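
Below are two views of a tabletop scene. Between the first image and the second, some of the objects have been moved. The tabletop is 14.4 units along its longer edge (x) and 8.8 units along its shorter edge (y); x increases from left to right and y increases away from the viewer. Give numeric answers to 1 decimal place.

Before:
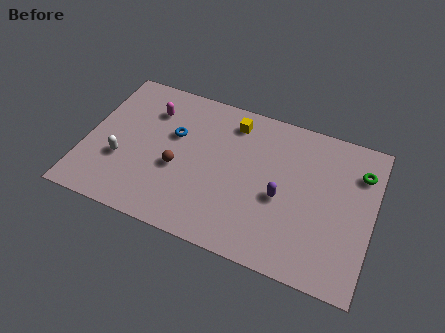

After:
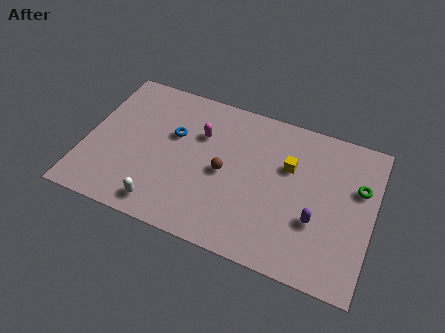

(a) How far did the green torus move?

0.9

The green torus was near (13.6, 6.6) before and (13.6, 5.7) after, so it travelled √(0.0² + 0.9²) ≈ 0.9 units.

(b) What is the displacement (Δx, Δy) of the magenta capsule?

(2.6, -0.6)

The magenta capsule was at about (3.0, 6.6) and moved to about (5.6, 6.0).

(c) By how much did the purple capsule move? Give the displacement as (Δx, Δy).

(1.8, -0.7)

The purple capsule was at about (9.9, 3.8) and moved to about (11.7, 3.1).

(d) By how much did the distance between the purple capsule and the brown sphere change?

-0.4

Before: roughly 5.2 units apart; after: 4.8. That's 0.4 units closer together.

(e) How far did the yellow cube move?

3.4

The yellow cube moved from about (7.1, 7.3) to (10.1, 5.7), a distance of √(3.0² + 1.6²) ≈ 3.4.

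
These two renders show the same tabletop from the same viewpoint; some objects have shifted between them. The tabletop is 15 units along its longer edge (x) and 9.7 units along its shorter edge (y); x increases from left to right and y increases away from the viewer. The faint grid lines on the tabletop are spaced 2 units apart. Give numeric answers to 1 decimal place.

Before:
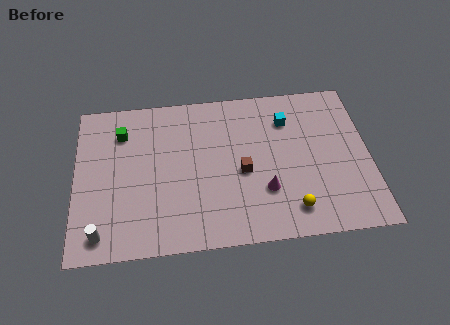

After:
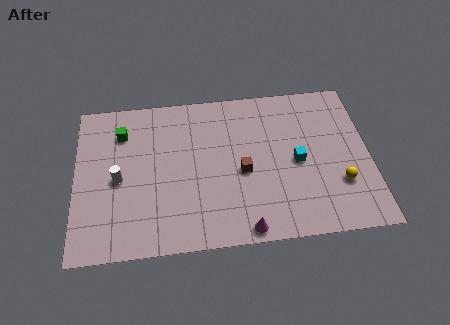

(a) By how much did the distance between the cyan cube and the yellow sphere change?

-3.0

They were about 5.6 units apart before and 2.6 after — 3.0 units closer together.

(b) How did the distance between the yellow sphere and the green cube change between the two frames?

+1.6

They were about 10.2 units apart before and 11.8 after — 1.6 units further apart.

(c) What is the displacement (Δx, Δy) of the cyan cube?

(0.4, -2.7)

From the two frames, the cyan cube sits at roughly (10.9, 7.3) before and (11.3, 4.6) after.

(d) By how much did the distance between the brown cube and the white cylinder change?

-1.5

They were about 7.8 units apart before and 6.3 after — 1.5 units closer together.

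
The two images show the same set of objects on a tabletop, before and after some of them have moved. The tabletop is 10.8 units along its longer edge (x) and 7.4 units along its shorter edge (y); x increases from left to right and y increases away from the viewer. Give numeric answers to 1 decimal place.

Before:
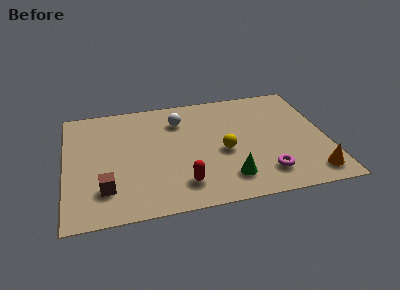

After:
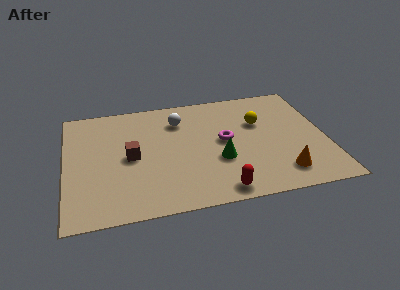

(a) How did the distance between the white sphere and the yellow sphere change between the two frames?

+0.5

The distance was about 2.9 in the first image and 3.4 in the second, so they moved 0.5 units further apart.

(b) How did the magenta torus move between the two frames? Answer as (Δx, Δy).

(-1.5, 2.4)

The magenta torus was at about (8.1, 1.5) and moved to about (6.6, 3.9).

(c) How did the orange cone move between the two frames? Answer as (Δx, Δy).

(-1.2, 0.3)

The orange cone started near (10.0, 1.1) and ended near (8.8, 1.4).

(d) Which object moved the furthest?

the magenta torus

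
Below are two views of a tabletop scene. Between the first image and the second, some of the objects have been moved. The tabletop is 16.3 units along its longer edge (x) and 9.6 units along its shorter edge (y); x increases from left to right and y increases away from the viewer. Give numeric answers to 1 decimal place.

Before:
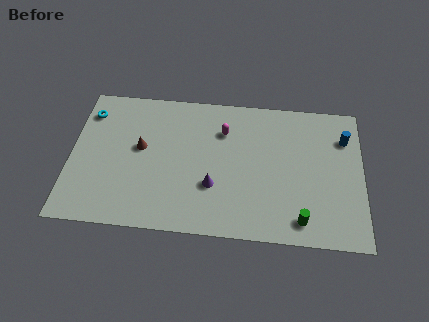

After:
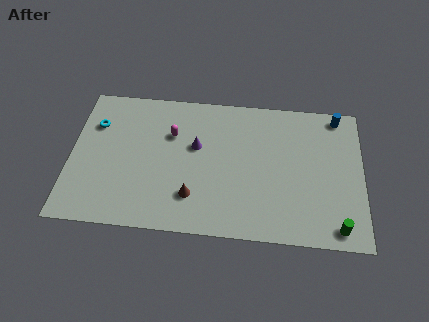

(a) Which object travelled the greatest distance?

the brown cone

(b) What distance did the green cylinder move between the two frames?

2.0

The green cylinder moved from about (12.9, 1.4) to (14.9, 1.1), a distance of √(2.0² + 0.3²) ≈ 2.0.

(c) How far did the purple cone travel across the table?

2.8

The purple cone moved from about (8.0, 3.2) to (7.0, 5.8), a distance of √(1.0² + 2.6²) ≈ 2.8.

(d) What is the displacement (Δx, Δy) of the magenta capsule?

(-2.9, -0.5)

From the two frames, the magenta capsule sits at roughly (8.5, 7.0) before and (5.6, 6.5) after.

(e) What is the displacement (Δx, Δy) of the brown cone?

(3.0, -3.0)

The brown cone was at about (3.9, 5.4) and moved to about (6.9, 2.4).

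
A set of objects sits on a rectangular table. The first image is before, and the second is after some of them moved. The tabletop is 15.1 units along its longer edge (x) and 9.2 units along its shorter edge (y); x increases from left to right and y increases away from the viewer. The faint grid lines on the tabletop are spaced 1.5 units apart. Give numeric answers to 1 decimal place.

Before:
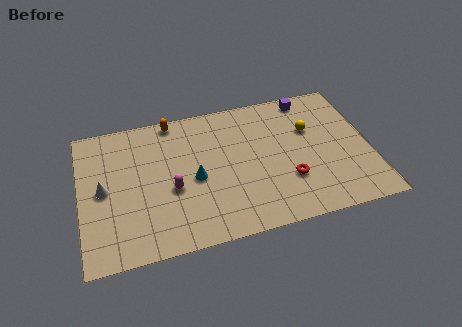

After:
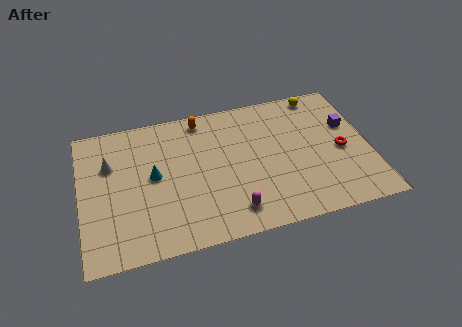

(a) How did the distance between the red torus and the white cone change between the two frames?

+2.5

The distance was about 9.7 in the first image and 12.2 in the second, so they moved 2.5 units further apart.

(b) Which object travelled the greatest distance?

the magenta capsule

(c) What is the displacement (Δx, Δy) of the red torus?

(2.9, 1.3)

From the two frames, the red torus sits at roughly (10.7, 2.9) before and (13.6, 4.2) after.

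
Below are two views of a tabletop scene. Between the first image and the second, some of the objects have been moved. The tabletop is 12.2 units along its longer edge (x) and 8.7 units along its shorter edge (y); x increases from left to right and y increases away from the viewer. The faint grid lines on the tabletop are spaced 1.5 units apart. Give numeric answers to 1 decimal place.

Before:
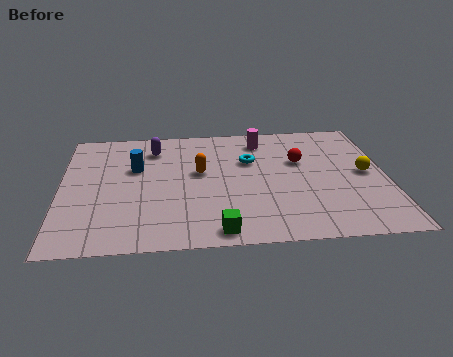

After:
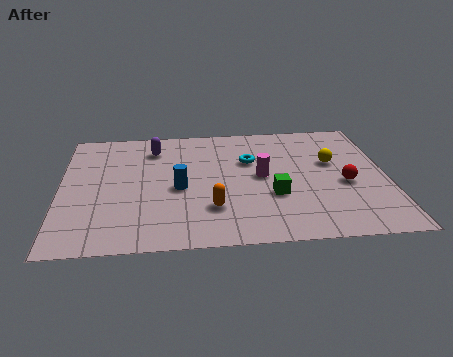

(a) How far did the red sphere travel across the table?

2.4

From (9.0, 5.5) to (10.6, 3.7), the red sphere covered √(1.6² + 1.8²) ≈ 2.4 units.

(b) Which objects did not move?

the purple capsule and the cyan torus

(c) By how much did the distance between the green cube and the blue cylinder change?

-1.9

The distance was about 5.5 in the first image and 3.6 in the second, so they moved 1.9 units closer together.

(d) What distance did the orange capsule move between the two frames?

2.6

From (5.2, 5.0) to (5.6, 2.4), the orange capsule covered √(0.4² + 2.6²) ≈ 2.6 units.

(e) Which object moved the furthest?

the green cube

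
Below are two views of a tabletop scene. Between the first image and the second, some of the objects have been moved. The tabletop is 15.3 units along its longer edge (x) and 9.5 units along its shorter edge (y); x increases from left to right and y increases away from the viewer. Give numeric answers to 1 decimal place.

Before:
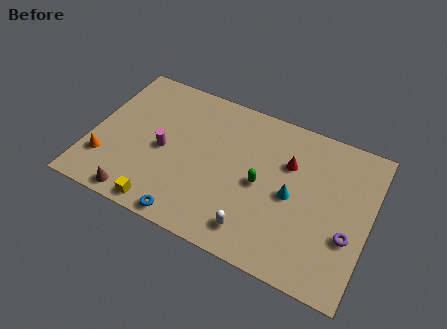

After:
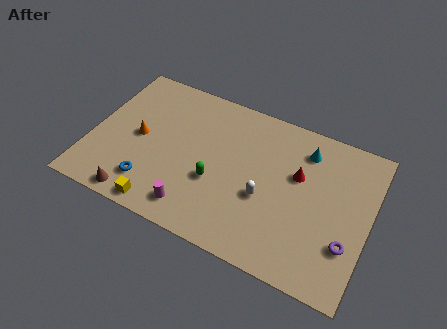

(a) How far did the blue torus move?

2.6

The blue torus was near (5.9, 0.8) before and (3.6, 2.0) after, so it travelled √(2.3² + 1.2²) ≈ 2.6 units.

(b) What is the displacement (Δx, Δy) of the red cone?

(0.6, -0.5)

The red cone was at about (10.7, 6.4) and moved to about (11.3, 5.9).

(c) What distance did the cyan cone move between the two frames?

3.1

The cyan cone was near (11.1, 4.5) before and (11.5, 7.6) after, so it travelled √(0.4² + 3.1²) ≈ 3.1 units.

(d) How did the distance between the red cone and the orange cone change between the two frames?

-1.7

Before: roughly 10.5 units apart; after: 8.8. That's 1.7 units closer together.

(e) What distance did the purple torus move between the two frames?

0.5

From (14.3, 3.4) to (14.3, 2.9), the purple torus covered √(0.0² + 0.5²) ≈ 0.5 units.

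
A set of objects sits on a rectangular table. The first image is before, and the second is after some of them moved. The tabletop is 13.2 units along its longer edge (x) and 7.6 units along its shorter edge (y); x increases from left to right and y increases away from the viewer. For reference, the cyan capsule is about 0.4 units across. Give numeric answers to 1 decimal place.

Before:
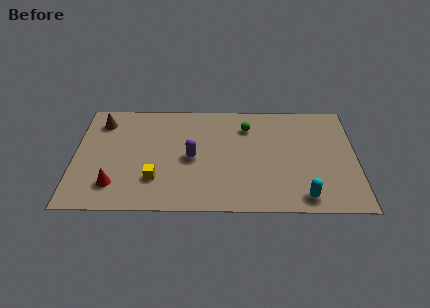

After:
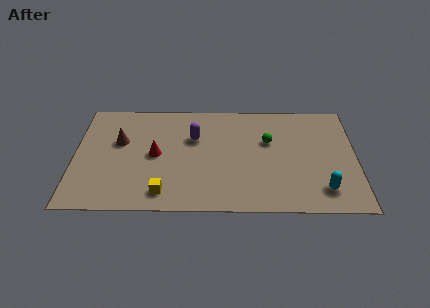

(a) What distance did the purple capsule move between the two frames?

1.4

The purple capsule moved from about (5.5, 3.6) to (5.6, 5.0), a distance of √(0.1² + 1.4²) ≈ 1.4.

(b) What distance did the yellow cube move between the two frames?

1.0

The yellow cube was near (3.8, 2.1) before and (4.2, 1.2) after, so it travelled √(0.4² + 0.9²) ≈ 1.0 units.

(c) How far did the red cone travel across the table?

2.8

The red cone was near (1.9, 1.7) before and (3.8, 3.8) after, so it travelled √(1.9² + 2.1²) ≈ 2.8 units.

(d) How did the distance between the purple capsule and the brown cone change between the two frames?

-1.5

They were about 5.0 units apart before and 3.5 after — 1.5 units closer together.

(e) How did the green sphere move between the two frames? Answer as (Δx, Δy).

(1.0, -1.0)

From the two frames, the green sphere sits at roughly (8.1, 5.8) before and (9.1, 4.8) after.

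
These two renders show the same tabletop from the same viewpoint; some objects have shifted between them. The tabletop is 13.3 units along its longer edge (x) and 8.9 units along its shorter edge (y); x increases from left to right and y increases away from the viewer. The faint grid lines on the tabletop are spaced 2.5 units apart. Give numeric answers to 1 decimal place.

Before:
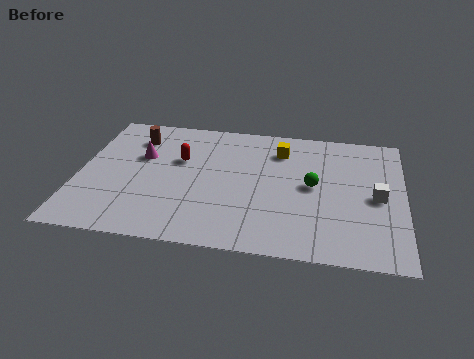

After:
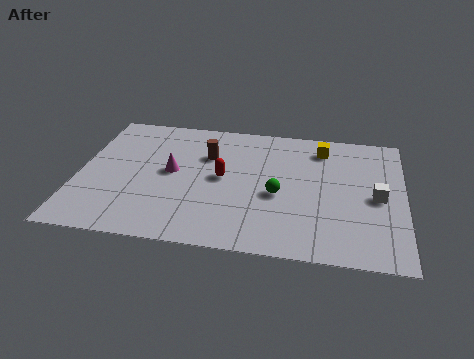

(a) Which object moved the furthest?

the brown cylinder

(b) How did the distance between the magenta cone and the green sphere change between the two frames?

-2.7

They were about 7.2 units apart before and 4.5 after — 2.7 units closer together.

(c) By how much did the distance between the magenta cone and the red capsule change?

+0.5

They were about 1.6 units apart before and 2.1 after — 0.5 units further apart.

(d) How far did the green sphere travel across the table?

1.6

From (9.6, 4.6) to (8.2, 3.8), the green sphere covered √(1.4² + 0.8²) ≈ 1.6 units.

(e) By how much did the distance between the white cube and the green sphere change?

+1.4

The distance was about 2.6 in the first image and 4.0 in the second, so they moved 1.4 units further apart.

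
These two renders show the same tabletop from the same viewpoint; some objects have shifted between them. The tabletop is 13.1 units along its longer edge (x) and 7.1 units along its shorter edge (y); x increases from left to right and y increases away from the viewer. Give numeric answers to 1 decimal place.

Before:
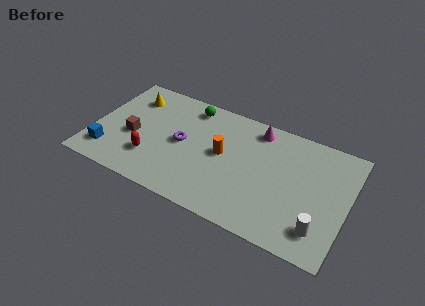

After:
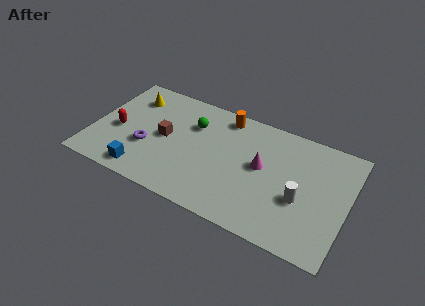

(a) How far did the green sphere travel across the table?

1.1

The green sphere moved from about (4.7, 6.1) to (5.0, 5.0), a distance of √(0.3² + 1.1²) ≈ 1.1.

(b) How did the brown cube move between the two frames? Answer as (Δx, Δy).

(1.6, 0.6)

The brown cube was at about (2.1, 3.0) and moved to about (3.7, 3.6).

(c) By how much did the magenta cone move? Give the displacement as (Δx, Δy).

(0.5, -2.2)

The magenta cone started near (8.2, 6.1) and ended near (8.7, 3.9).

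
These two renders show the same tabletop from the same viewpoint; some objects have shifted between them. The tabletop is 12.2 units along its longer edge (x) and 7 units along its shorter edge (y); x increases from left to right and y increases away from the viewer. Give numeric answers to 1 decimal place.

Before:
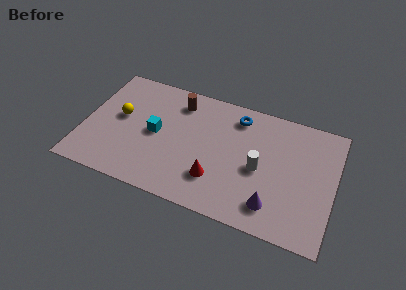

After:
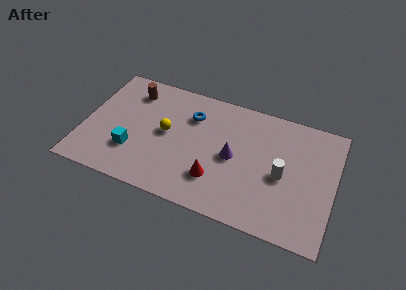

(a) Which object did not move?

the red cone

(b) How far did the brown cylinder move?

2.3

From (4.4, 5.7) to (2.1, 5.6), the brown cylinder covered √(2.3² + 0.1²) ≈ 2.3 units.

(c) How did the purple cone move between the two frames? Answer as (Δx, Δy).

(-2.1, 2.0)

The purple cone started near (9.4, 1.4) and ended near (7.3, 3.4).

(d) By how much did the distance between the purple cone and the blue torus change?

-2.1

The distance was about 4.9 in the first image and 2.8 in the second, so they moved 2.1 units closer together.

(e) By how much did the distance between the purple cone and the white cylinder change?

+0.4

The distance was about 2.0 in the first image and 2.4 in the second, so they moved 0.4 units further apart.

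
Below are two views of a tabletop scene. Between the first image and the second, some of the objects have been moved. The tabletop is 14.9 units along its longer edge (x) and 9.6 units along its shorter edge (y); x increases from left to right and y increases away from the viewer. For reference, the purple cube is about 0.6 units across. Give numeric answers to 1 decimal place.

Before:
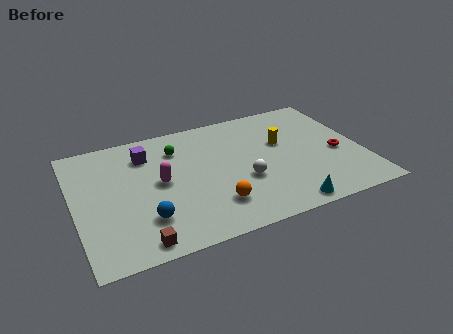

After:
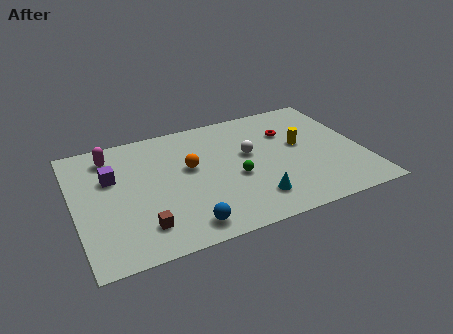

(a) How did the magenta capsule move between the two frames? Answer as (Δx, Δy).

(-2.3, 2.9)

The magenta capsule started near (4.4, 5.0) and ended near (2.1, 7.9).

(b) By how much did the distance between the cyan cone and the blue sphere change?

-3.5

They were about 7.2 units apart before and 3.7 after — 3.5 units closer together.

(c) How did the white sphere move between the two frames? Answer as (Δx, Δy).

(0.5, 2.0)

The white sphere was at about (8.6, 3.6) and moved to about (9.1, 5.6).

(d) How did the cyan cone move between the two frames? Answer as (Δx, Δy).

(-1.5, 1.1)

The cyan cone started near (10.4, 0.9) and ended near (8.9, 2.0).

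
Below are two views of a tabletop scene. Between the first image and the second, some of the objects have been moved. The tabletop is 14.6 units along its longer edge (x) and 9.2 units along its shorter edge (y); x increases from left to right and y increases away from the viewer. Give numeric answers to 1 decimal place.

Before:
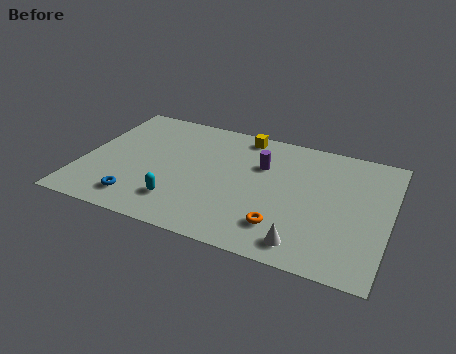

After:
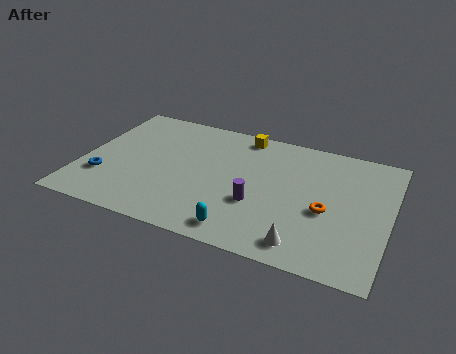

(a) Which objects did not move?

the yellow cube and the white cone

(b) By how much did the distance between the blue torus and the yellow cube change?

+0.3

They were about 7.9 units apart before and 8.2 after — 0.3 units further apart.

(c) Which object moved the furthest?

the cyan capsule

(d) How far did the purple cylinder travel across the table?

2.9

The purple cylinder was near (8.4, 6.2) before and (8.5, 3.3) after, so it travelled √(0.1² + 2.9²) ≈ 2.9 units.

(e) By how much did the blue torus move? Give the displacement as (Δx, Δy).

(-1.8, 1.1)

The blue torus started near (3.0, 1.6) and ended near (1.2, 2.7).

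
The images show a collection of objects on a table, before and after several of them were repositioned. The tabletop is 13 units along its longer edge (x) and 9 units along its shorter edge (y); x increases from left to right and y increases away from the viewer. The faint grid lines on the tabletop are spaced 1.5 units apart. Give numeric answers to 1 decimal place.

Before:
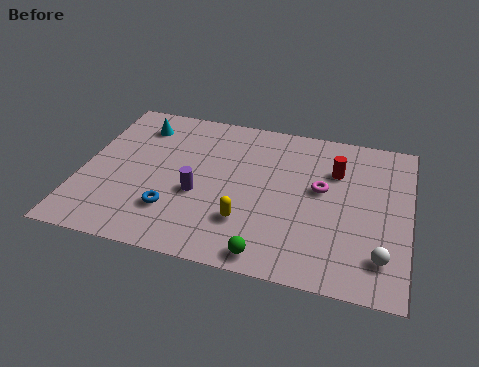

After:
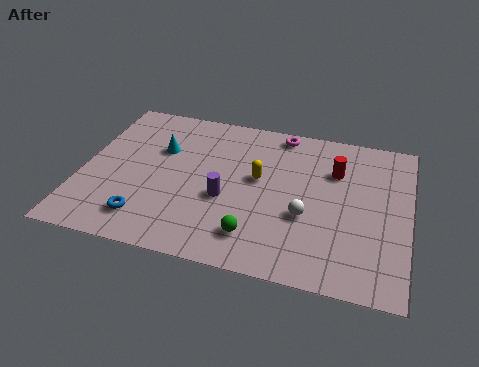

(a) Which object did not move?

the red cylinder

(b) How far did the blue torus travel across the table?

1.2

The blue torus was near (3.8, 2.4) before and (2.8, 1.7) after, so it travelled √(1.0² + 0.7²) ≈ 1.2 units.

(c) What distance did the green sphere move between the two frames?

1.1

From (7.7, 0.9) to (7.1, 1.8), the green sphere covered √(0.6² + 0.9²) ≈ 1.1 units.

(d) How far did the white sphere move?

3.4

The white sphere moved from about (12.0, 1.9) to (9.0, 3.4), a distance of √(3.0² + 1.5²) ≈ 3.4.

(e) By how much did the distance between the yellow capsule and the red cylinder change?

-1.8

Before: roughly 5.0 units apart; after: 3.2. That's 1.8 units closer together.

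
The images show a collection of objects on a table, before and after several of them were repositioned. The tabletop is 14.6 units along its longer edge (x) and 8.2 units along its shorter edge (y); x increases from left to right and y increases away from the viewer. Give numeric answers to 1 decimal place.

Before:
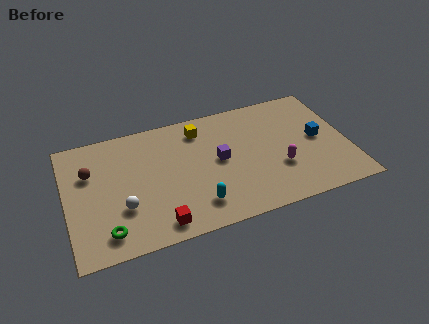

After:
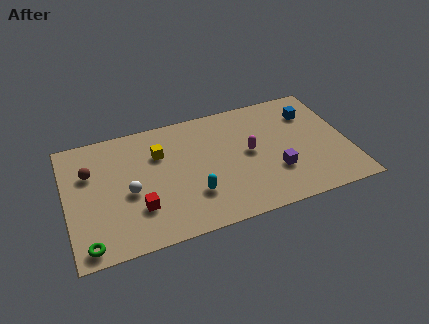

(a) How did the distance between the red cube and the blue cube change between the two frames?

+0.9

They were about 9.1 units apart before and 10.0 after — 0.9 units further apart.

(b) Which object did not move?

the brown sphere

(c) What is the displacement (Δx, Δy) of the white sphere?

(0.4, 0.9)

The white sphere was at about (2.8, 2.7) and moved to about (3.2, 3.6).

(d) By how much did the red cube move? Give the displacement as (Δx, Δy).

(-0.9, 1.3)

From the two frames, the red cube sits at roughly (4.5, 1.1) before and (3.6, 2.4) after.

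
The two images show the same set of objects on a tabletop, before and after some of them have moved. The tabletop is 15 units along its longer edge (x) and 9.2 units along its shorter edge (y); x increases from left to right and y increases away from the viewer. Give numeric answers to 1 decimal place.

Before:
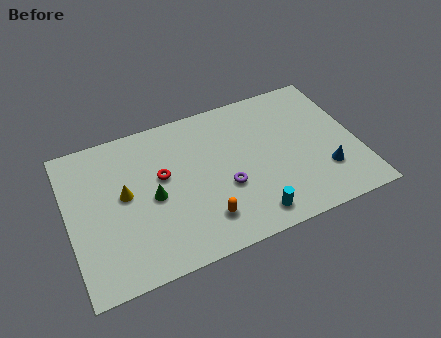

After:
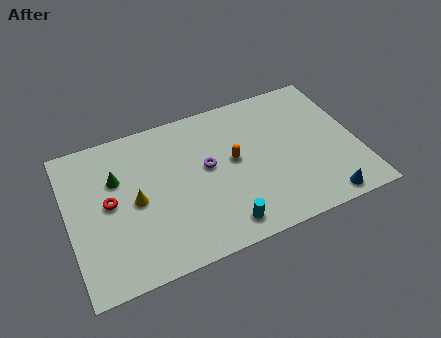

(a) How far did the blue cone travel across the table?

1.7

The blue cone moved from about (13.1, 2.6) to (12.8, 0.9), a distance of √(0.3² + 1.7²) ≈ 1.7.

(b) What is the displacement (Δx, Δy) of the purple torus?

(-0.8, 1.6)

The purple torus was at about (8.0, 3.5) and moved to about (7.2, 5.1).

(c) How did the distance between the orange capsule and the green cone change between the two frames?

+2.8

The distance was about 3.3 in the first image and 6.1 in the second, so they moved 2.8 units further apart.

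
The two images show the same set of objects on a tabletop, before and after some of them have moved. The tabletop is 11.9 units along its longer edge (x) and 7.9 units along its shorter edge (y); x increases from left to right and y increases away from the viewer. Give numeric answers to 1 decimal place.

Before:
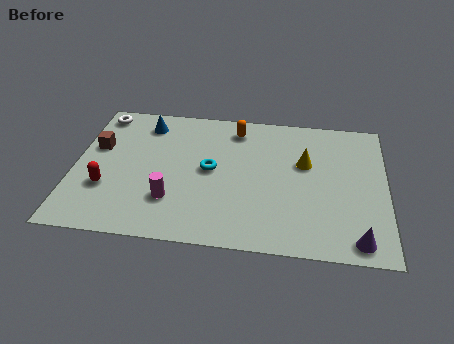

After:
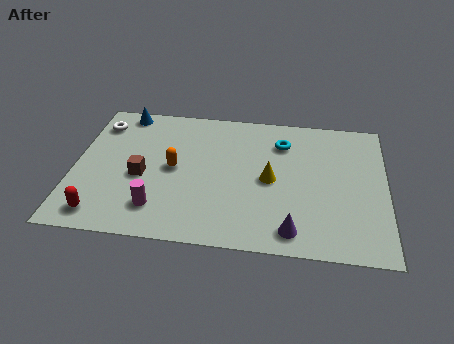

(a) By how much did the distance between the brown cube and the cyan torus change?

+1.4

Before: roughly 4.5 units apart; after: 5.9. That's 1.4 units further apart.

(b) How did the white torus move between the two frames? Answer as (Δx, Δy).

(0.0, -0.6)

The white torus started near (0.8, 6.9) and ended near (0.8, 6.3).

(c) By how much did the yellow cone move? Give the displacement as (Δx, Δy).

(-1.3, -1.1)

From the two frames, the yellow cone sits at roughly (8.8, 4.9) before and (7.5, 3.8) after.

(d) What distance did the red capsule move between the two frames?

1.5

From (1.3, 2.6) to (1.2, 1.1), the red capsule covered √(0.1² + 1.5²) ≈ 1.5 units.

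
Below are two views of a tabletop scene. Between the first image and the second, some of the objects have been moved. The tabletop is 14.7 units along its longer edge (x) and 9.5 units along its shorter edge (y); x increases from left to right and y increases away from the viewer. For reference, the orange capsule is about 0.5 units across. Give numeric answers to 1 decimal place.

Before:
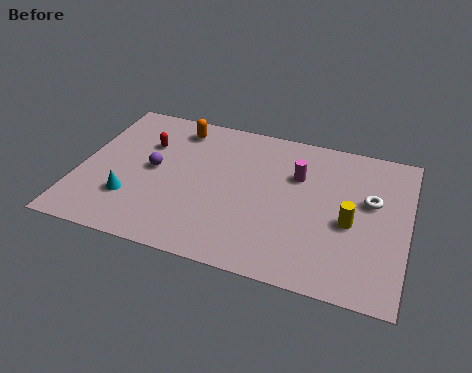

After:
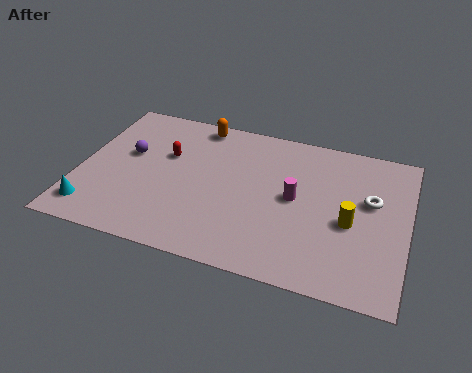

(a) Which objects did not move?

the yellow cylinder and the white torus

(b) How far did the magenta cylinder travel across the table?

1.5

The magenta cylinder moved from about (9.7, 6.4) to (9.7, 4.9), a distance of √(0.0² + 1.5²) ≈ 1.5.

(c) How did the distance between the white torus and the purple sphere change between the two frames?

+1.2

They were about 9.7 units apart before and 10.9 after — 1.2 units further apart.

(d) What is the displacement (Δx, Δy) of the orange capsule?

(0.9, 0.5)

From the two frames, the orange capsule sits at roughly (4.1, 8.0) before and (5.0, 8.5) after.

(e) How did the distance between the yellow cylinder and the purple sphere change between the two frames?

+1.3

The distance was about 8.9 in the first image and 10.2 in the second, so they moved 1.3 units further apart.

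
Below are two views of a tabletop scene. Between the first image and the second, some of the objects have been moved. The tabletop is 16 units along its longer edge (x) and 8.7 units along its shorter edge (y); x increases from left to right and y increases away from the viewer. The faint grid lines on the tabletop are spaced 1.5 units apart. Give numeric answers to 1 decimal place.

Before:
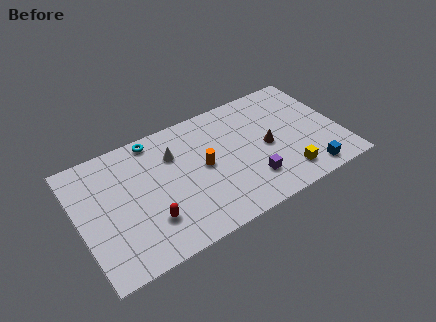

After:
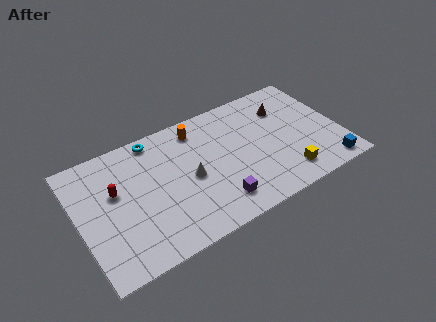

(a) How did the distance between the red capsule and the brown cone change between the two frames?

+3.1

They were about 7.7 units apart before and 10.8 after — 3.1 units further apart.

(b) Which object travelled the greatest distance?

the red capsule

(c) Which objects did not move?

the yellow cube and the cyan torus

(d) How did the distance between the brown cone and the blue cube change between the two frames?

+2.0

They were about 3.7 units apart before and 5.7 after — 2.0 units further apart.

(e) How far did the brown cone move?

2.7

From (11.5, 4.1) to (13.0, 6.4), the brown cone covered √(1.5² + 2.3²) ≈ 2.7 units.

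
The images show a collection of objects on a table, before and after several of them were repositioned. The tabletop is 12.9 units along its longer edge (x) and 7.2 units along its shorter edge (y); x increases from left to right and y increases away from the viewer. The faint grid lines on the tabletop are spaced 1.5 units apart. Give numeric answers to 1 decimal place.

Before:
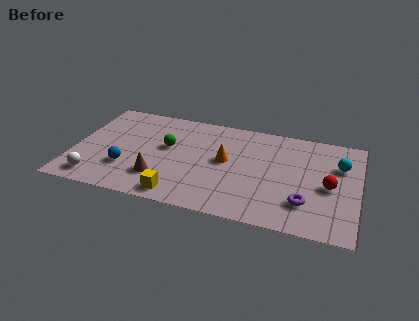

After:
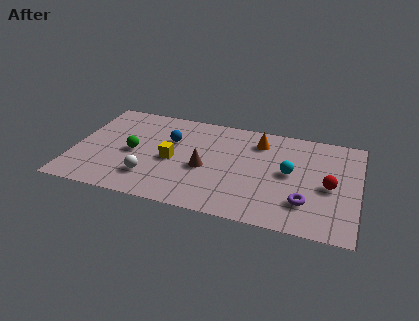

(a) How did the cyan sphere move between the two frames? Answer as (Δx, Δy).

(-2.2, -1.1)

The cyan sphere was at about (12.0, 4.9) and moved to about (9.8, 3.8).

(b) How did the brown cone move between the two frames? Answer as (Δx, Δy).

(2.0, 1.2)

The brown cone was at about (4.0, 1.9) and moved to about (6.0, 3.1).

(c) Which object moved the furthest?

the blue sphere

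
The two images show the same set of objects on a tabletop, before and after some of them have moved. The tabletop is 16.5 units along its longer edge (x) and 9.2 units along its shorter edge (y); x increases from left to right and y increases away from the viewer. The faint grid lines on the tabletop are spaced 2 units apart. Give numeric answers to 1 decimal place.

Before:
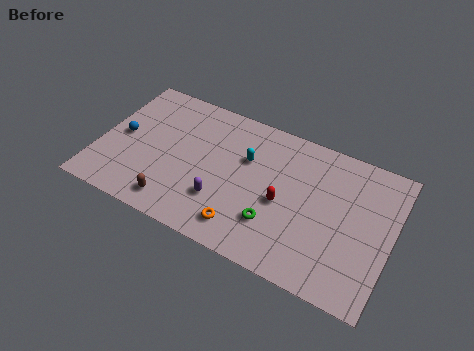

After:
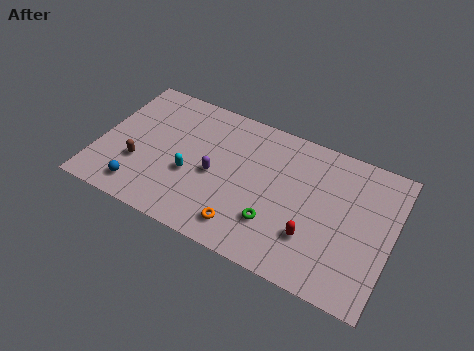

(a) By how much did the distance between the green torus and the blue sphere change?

-1.6

Before: roughly 9.2 units apart; after: 7.6. That's 1.6 units closer together.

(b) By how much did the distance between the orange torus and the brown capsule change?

+2.5

They were about 3.9 units apart before and 6.4 after — 2.5 units further apart.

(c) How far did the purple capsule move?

1.6

The purple capsule was near (7.2, 2.7) before and (6.6, 4.2) after, so it travelled √(0.6² + 1.5²) ≈ 1.6 units.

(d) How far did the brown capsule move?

2.9

The brown capsule moved from about (4.7, 1.4) to (2.4, 3.1), a distance of √(2.3² + 1.7²) ≈ 2.9.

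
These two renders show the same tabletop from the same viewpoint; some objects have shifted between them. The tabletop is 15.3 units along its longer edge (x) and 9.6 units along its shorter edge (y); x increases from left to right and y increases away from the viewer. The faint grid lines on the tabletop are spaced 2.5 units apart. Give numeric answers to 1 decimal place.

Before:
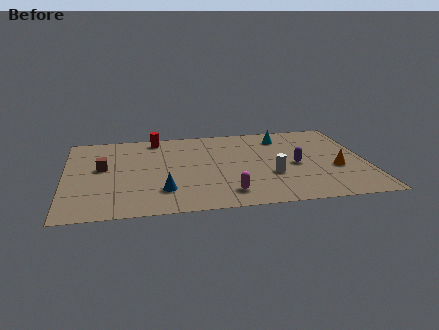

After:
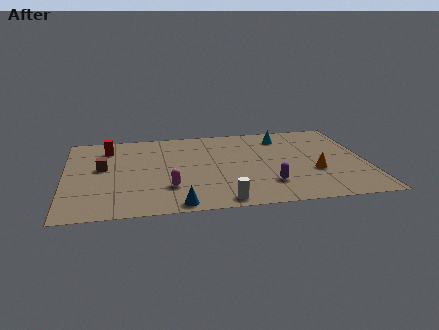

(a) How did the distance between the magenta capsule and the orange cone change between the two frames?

+1.5

Before: roughly 5.9 units apart; after: 7.4. That's 1.5 units further apart.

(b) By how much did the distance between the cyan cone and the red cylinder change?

+2.5

They were about 6.5 units apart before and 9.0 after — 2.5 units further apart.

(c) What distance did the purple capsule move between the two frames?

2.5

The purple capsule was near (11.7, 4.4) before and (10.2, 2.4) after, so it travelled √(1.5² + 2.0²) ≈ 2.5 units.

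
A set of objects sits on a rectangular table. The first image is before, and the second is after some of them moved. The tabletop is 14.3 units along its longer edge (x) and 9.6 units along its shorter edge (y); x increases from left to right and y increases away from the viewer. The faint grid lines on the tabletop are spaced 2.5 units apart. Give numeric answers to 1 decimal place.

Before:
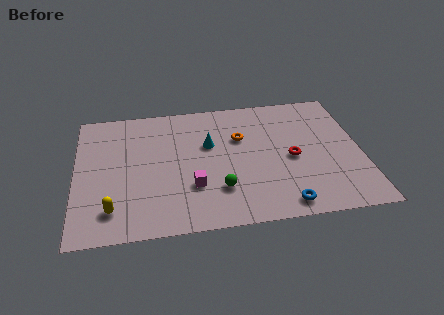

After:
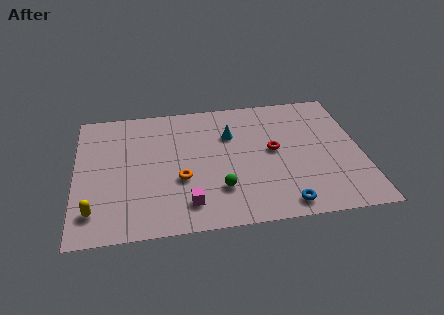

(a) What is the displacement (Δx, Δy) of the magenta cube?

(-0.3, -1.2)

The magenta cube started near (5.8, 3.0) and ended near (5.5, 1.8).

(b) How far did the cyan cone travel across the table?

1.3

The cyan cone was near (6.7, 6.0) before and (7.8, 6.6) after, so it travelled √(1.1² + 0.6²) ≈ 1.3 units.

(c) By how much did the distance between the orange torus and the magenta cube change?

-2.3

Before: roughly 4.1 units apart; after: 1.8. That's 2.3 units closer together.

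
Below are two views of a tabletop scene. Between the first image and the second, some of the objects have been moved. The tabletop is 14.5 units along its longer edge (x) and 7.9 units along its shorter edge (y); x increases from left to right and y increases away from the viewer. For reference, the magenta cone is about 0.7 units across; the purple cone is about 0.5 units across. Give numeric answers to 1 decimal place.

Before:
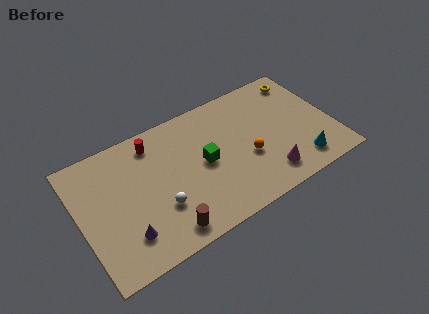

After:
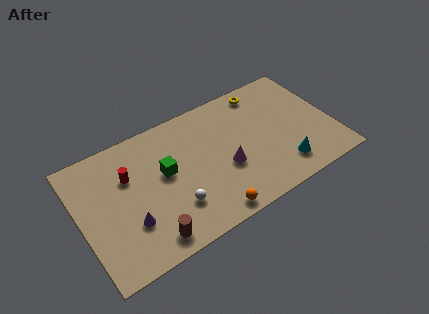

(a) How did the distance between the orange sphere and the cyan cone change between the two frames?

+1.2

The distance was about 3.3 in the first image and 4.5 in the second, so they moved 1.2 units further apart.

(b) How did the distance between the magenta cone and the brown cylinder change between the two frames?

-0.9

They were about 6.0 units apart before and 5.1 after — 0.9 units closer together.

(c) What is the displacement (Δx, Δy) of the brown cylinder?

(-0.9, 0.0)

The brown cylinder was at about (4.4, 1.1) and moved to about (3.5, 1.1).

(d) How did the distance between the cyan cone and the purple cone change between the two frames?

-1.3

Before: roughly 10.0 units apart; after: 8.7. That's 1.3 units closer together.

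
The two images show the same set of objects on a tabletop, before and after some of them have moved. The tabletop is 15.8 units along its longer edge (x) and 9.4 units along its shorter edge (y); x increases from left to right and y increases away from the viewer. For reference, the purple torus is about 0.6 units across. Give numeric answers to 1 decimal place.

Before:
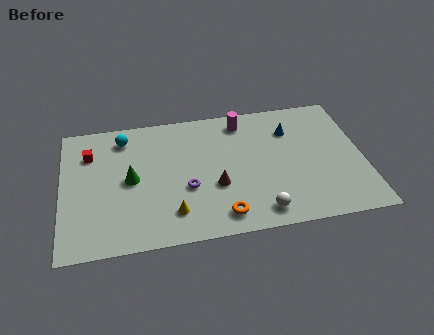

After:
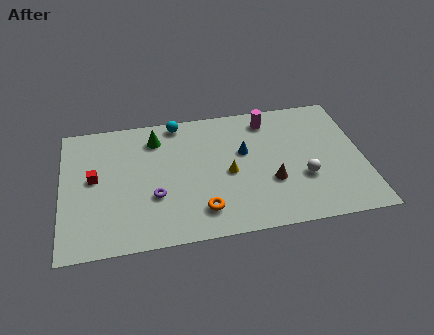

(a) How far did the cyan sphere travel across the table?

3.0

The cyan sphere moved from about (3.3, 7.8) to (6.2, 8.5), a distance of √(2.9² + 0.7²) ≈ 3.0.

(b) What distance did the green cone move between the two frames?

3.1

The green cone was near (3.6, 4.7) before and (5.0, 7.5) after, so it travelled √(1.4² + 2.8²) ≈ 3.1 units.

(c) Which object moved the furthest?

the yellow cone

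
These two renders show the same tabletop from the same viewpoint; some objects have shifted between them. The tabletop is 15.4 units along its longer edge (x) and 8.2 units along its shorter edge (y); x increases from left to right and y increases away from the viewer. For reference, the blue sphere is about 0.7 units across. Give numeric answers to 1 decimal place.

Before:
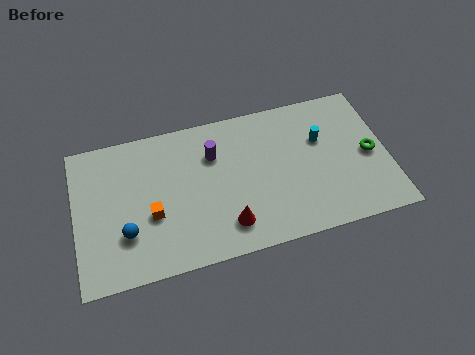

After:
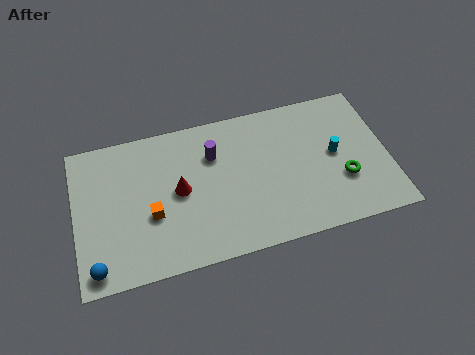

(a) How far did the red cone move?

3.3

From (7.3, 1.7) to (5.1, 4.2), the red cone covered √(2.2² + 2.5²) ≈ 3.3 units.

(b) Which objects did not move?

the orange cube and the purple cylinder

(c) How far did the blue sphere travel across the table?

2.1

The blue sphere was near (2.4, 2.5) before and (0.9, 1.0) after, so it travelled √(1.5² + 1.5²) ≈ 2.1 units.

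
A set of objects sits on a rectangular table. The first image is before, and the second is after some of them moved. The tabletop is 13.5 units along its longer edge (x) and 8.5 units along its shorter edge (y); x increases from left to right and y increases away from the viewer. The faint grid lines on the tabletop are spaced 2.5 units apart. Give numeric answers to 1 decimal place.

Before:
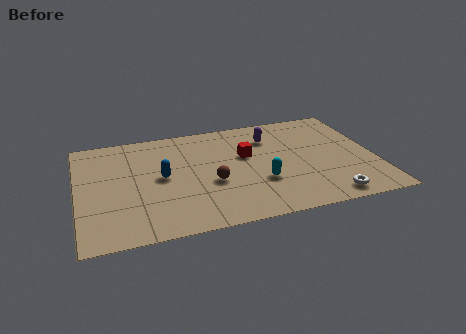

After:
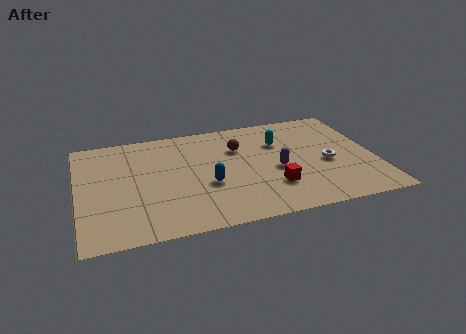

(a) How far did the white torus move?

2.7

The white torus moved from about (11.1, 1.0) to (11.3, 3.7), a distance of √(0.2² + 2.7²) ≈ 2.7.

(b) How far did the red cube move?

3.0

The red cube moved from about (7.7, 5.2) to (8.7, 2.4), a distance of √(1.0² + 2.8²) ≈ 3.0.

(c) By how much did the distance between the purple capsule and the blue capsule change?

-2.3

Before: roughly 5.5 units apart; after: 3.2. That's 2.3 units closer together.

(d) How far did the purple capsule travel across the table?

2.7

The purple capsule moved from about (8.9, 6.4) to (9.0, 3.7), a distance of √(0.1² + 2.7²) ≈ 2.7.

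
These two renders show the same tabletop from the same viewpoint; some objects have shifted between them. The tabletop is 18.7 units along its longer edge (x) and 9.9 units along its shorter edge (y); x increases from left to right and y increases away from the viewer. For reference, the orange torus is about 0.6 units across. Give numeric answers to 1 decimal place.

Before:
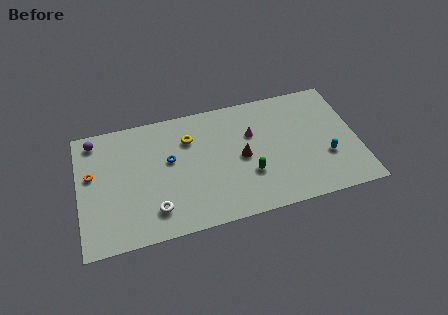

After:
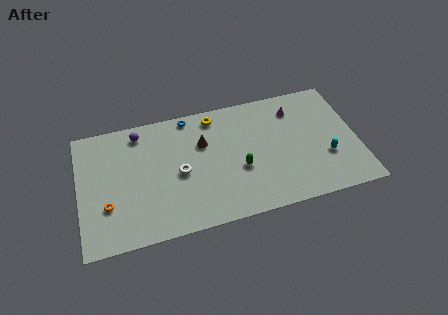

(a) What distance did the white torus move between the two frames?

3.1

From (4.9, 2.1) to (6.7, 4.6), the white torus covered √(1.8² + 2.5²) ≈ 3.1 units.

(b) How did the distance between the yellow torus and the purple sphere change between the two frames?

-1.4

The distance was about 6.5 in the first image and 5.1 in the second, so they moved 1.4 units closer together.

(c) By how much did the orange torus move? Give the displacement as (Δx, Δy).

(0.9, -2.7)

The orange torus started near (0.9, 5.9) and ended near (1.8, 3.2).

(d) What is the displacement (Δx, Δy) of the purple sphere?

(3.0, -0.1)

From the two frames, the purple sphere sits at roughly (1.2, 8.6) before and (4.2, 8.5) after.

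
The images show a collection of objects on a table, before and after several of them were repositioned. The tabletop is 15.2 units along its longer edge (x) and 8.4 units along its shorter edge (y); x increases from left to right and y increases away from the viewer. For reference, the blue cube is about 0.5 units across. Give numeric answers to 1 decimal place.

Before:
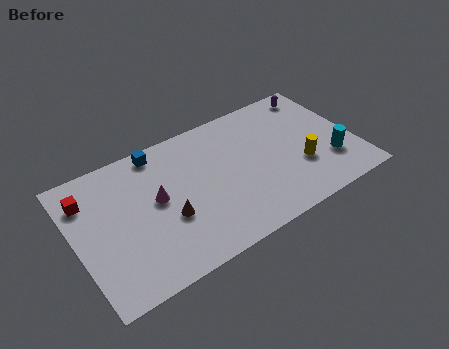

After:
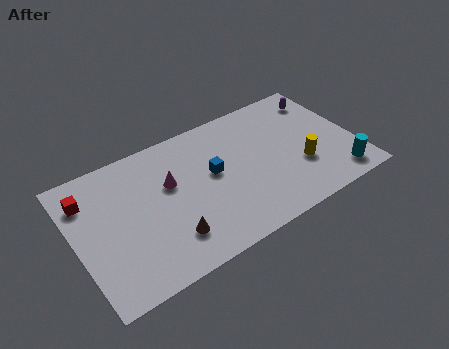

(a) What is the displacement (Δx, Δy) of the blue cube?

(2.6, -2.8)

The blue cube was at about (4.9, 7.5) and moved to about (7.5, 4.7).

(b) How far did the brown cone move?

1.2

From (4.8, 3.2) to (4.7, 2.0), the brown cone covered √(0.1² + 1.2²) ≈ 1.2 units.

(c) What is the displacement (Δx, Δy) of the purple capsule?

(0.2, -0.5)

The purple capsule was at about (13.8, 7.3) and moved to about (14.0, 6.8).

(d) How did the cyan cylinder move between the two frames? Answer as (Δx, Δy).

(0.2, -1.2)

The cyan cylinder was at about (13.7, 2.5) and moved to about (13.9, 1.3).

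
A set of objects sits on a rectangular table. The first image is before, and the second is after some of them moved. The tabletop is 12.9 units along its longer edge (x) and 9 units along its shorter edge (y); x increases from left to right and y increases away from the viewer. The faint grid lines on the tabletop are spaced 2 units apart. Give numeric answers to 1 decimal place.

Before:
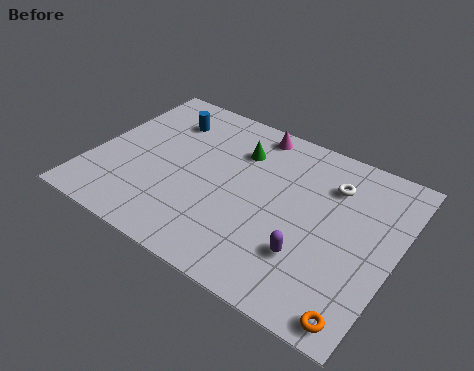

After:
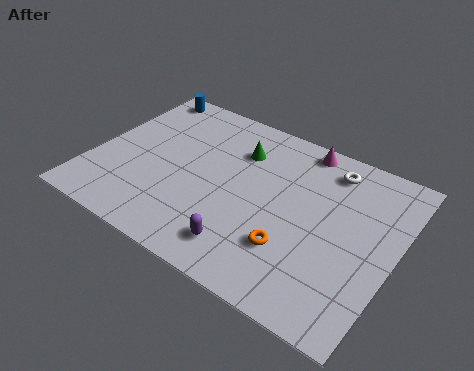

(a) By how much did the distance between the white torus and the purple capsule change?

+2.3

Before: roughly 4.1 units apart; after: 6.4. That's 2.3 units further apart.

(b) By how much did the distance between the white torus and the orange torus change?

-1.2

They were about 6.2 units apart before and 5.0 after — 1.2 units closer together.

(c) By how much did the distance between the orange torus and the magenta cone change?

-3.6

Before: roughly 9.1 units apart; after: 5.5. That's 3.6 units closer together.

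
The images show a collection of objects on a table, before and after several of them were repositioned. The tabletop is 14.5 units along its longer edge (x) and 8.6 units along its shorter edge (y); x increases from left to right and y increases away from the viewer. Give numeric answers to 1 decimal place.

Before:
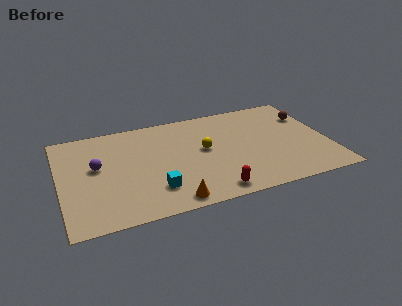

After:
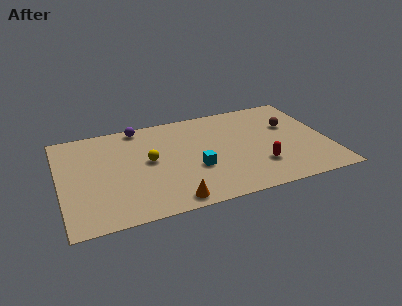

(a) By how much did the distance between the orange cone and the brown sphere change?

-1.2

The distance was about 9.5 in the first image and 8.3 in the second, so they moved 1.2 units closer together.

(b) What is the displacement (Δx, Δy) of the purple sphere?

(2.5, 2.9)

The purple sphere started near (2.0, 4.9) and ended near (4.5, 7.8).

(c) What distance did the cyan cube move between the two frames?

2.5

The cyan cube moved from about (4.9, 2.1) to (7.2, 3.2), a distance of √(2.3² + 1.1²) ≈ 2.5.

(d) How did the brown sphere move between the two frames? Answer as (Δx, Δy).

(-1.1, -0.6)

The brown sphere was at about (13.7, 6.1) and moved to about (12.6, 5.5).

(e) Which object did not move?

the orange cone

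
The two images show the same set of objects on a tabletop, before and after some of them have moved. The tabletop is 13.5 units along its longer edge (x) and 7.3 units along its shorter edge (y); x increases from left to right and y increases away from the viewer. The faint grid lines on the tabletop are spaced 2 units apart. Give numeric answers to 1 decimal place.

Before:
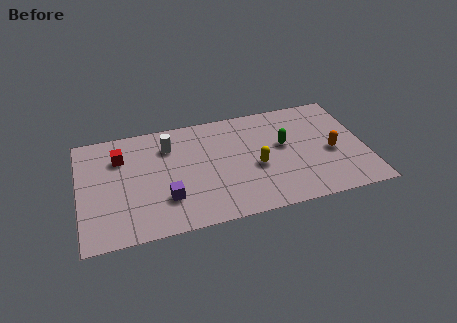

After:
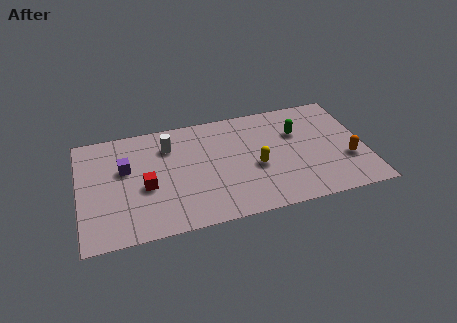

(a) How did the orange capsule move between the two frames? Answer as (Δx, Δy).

(0.7, -0.7)

The orange capsule was at about (11.9, 3.2) and moved to about (12.6, 2.5).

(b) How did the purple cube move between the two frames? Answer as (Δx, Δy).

(-1.8, 2.4)

The purple cube started near (4.0, 2.1) and ended near (2.2, 4.5).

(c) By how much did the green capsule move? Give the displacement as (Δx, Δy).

(0.7, 0.7)

The green capsule started near (9.7, 4.2) and ended near (10.4, 4.9).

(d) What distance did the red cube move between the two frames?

2.5

From (2.0, 5.3) to (3.1, 3.1), the red cube covered √(1.1² + 2.2²) ≈ 2.5 units.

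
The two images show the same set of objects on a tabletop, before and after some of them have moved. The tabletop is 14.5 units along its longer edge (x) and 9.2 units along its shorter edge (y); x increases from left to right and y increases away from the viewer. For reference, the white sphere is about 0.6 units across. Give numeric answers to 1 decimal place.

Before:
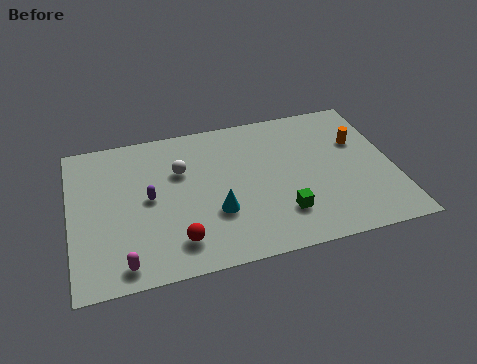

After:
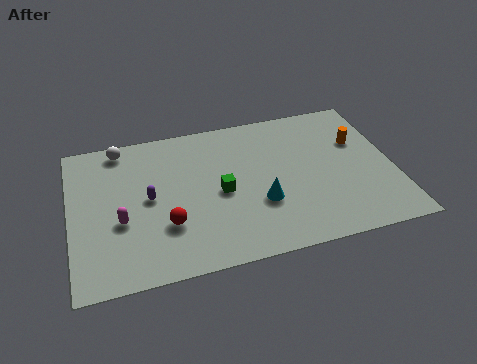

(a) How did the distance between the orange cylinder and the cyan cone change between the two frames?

-1.8

Before: roughly 7.3 units apart; after: 5.5. That's 1.8 units closer together.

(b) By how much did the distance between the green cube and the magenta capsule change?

-2.6

Before: roughly 7.2 units apart; after: 4.6. That's 2.6 units closer together.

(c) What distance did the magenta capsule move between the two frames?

2.5

From (2.2, 1.1) to (2.2, 3.6), the magenta capsule covered √(0.0² + 2.5²) ≈ 2.5 units.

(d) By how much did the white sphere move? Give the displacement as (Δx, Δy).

(-2.6, 2.1)

The white sphere was at about (5.0, 6.1) and moved to about (2.4, 8.2).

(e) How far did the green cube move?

3.3

The green cube moved from about (9.3, 2.3) to (6.7, 4.3), a distance of √(2.6² + 2.0²) ≈ 3.3.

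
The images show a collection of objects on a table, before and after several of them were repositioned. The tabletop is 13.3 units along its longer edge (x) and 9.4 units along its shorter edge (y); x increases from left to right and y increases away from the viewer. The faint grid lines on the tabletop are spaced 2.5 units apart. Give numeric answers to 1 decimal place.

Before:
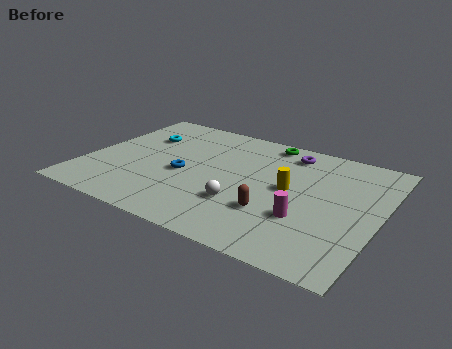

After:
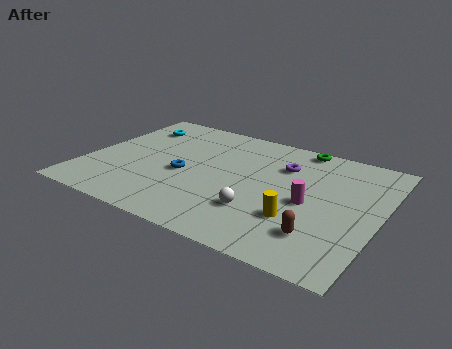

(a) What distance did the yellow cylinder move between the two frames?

2.2

The yellow cylinder was near (9.2, 5.0) before and (9.9, 2.9) after, so it travelled √(0.7² + 2.1²) ≈ 2.2 units.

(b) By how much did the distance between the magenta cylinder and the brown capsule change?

+0.8

They were about 1.4 units apart before and 2.2 after — 0.8 units further apart.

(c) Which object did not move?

the blue torus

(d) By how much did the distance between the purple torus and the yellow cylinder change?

+1.1

The distance was about 2.9 in the first image and 4.0 in the second, so they moved 1.1 units further apart.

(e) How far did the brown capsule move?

2.3

The brown capsule moved from about (8.8, 2.9) to (11.0, 2.2), a distance of √(2.2² + 0.7²) ≈ 2.3.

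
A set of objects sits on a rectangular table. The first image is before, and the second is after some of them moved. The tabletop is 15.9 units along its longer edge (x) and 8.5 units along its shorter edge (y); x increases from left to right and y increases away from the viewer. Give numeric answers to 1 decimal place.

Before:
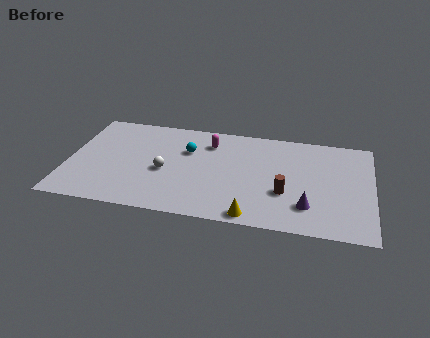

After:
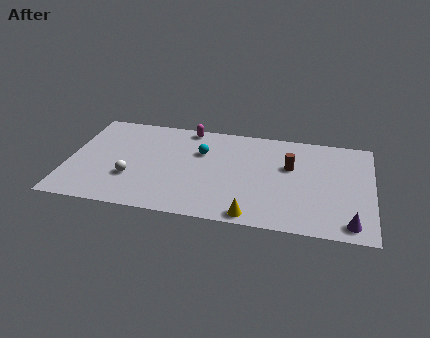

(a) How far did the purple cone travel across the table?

2.4

The purple cone was near (12.6, 2.1) before and (14.8, 1.1) after, so it travelled √(2.2² + 1.0²) ≈ 2.4 units.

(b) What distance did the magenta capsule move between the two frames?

1.6

The magenta capsule was near (7.3, 6.6) before and (6.1, 7.7) after, so it travelled √(1.2² + 1.1²) ≈ 1.6 units.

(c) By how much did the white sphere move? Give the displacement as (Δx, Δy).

(-1.7, -0.9)

From the two frames, the white sphere sits at roughly (5.1, 3.7) before and (3.4, 2.8) after.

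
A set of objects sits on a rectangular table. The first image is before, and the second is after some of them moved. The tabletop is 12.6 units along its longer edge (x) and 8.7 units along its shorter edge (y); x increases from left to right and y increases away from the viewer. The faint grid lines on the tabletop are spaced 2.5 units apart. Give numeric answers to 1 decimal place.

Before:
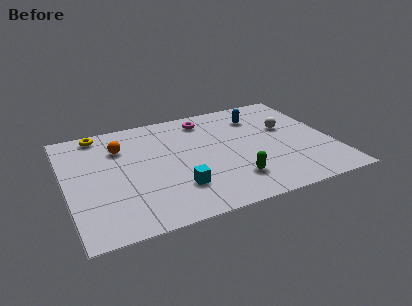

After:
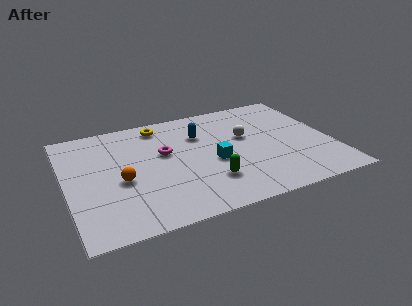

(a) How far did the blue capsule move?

3.0

The blue capsule was near (9.4, 6.7) before and (6.5, 6.1) after, so it travelled √(2.9² + 0.6²) ≈ 3.0 units.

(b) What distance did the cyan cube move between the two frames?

2.4

The cyan cube was near (5.0, 2.3) before and (6.9, 3.7) after, so it travelled √(1.9² + 1.4²) ≈ 2.4 units.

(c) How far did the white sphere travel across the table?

2.0

The white sphere was near (10.6, 5.3) before and (8.6, 5.2) after, so it travelled √(2.0² + 0.1²) ≈ 2.0 units.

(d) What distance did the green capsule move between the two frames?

1.1

The green capsule was near (7.6, 2.0) before and (6.5, 2.3) after, so it travelled √(1.1² + 0.3²) ≈ 1.1 units.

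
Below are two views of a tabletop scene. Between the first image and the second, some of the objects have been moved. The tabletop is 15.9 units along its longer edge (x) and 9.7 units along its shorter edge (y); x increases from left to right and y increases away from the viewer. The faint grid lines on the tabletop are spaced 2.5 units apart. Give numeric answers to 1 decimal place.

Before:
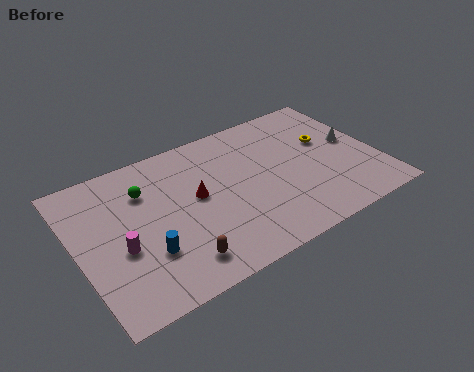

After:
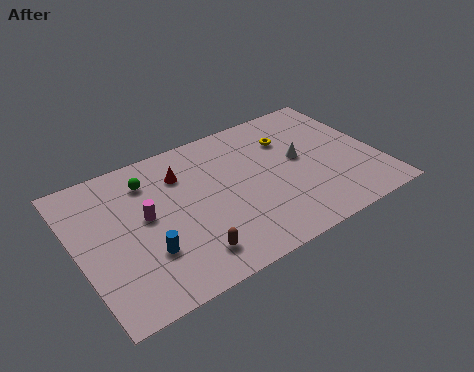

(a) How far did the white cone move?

2.9

The white cone was near (14.8, 5.2) before and (11.9, 5.3) after, so it travelled √(2.9² + 0.1²) ≈ 2.9 units.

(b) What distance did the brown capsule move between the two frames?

0.6

From (4.7, 1.7) to (5.3, 1.8), the brown capsule covered √(0.6² + 0.1²) ≈ 0.6 units.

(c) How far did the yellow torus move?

2.2

From (13.5, 5.9) to (11.6, 7.0), the yellow torus covered √(1.9² + 1.1²) ≈ 2.2 units.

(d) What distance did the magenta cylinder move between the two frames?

2.1

The magenta cylinder was near (2.1, 3.9) before and (3.6, 5.3) after, so it travelled √(1.5² + 1.4²) ≈ 2.1 units.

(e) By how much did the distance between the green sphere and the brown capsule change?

+0.5

The distance was about 5.4 in the first image and 5.9 in the second, so they moved 0.5 units further apart.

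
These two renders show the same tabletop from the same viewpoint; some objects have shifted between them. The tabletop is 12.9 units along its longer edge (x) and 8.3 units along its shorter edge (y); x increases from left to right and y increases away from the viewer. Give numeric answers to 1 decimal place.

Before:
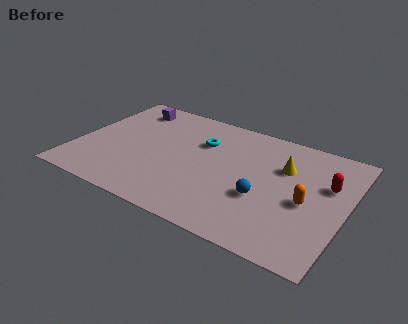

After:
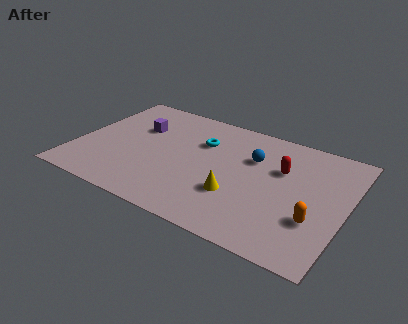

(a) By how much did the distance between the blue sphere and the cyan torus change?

-1.7

The distance was about 4.2 in the first image and 2.5 in the second, so they moved 1.7 units closer together.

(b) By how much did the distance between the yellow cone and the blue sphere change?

+0.3

Before: roughly 2.6 units apart; after: 2.9. That's 0.3 units further apart.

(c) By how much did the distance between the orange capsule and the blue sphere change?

+2.3

Before: roughly 2.1 units apart; after: 4.4. That's 2.3 units further apart.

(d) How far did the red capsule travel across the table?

2.2

The red capsule moved from about (11.9, 5.3) to (9.7, 5.4), a distance of √(2.2² + 0.1²) ≈ 2.2.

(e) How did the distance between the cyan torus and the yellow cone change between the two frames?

-0.3

They were about 4.0 units apart before and 3.7 after — 0.3 units closer together.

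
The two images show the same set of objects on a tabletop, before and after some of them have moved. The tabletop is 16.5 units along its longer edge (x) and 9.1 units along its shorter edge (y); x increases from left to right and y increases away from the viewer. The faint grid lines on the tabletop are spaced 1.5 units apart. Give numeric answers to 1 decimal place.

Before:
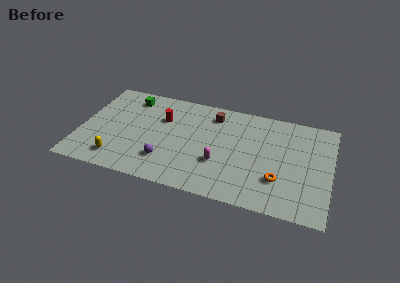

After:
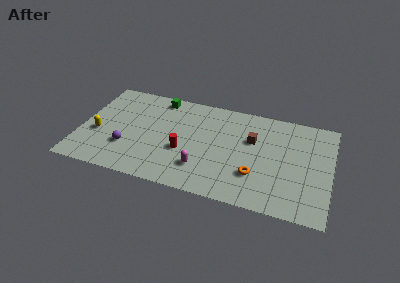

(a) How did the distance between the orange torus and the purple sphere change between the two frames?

+1.1

Before: roughly 7.4 units apart; after: 8.5. That's 1.1 units further apart.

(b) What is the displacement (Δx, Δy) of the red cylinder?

(1.6, -2.6)

The red cylinder started near (5.3, 6.1) and ended near (6.9, 3.5).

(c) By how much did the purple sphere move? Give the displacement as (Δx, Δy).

(-2.6, 0.5)

The purple sphere started near (5.8, 2.3) and ended near (3.2, 2.8).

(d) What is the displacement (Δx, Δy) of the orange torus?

(-1.5, 0.0)

The orange torus started near (13.2, 2.7) and ended near (11.7, 2.7).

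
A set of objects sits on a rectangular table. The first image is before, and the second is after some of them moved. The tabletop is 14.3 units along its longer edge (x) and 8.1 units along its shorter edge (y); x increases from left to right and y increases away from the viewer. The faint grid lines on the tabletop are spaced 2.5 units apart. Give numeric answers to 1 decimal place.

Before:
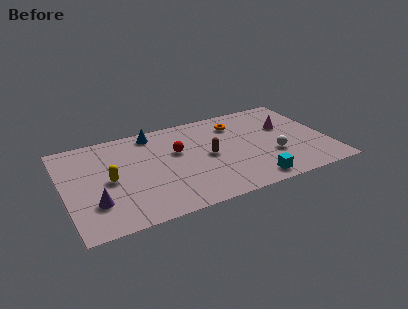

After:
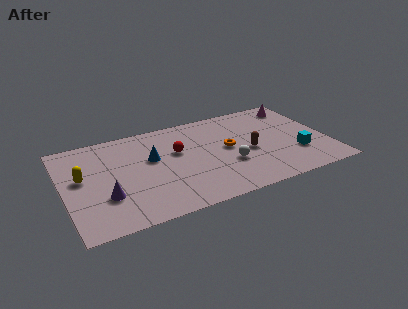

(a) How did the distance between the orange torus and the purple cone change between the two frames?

-2.0

The distance was about 9.0 in the first image and 7.0 in the second, so they moved 2.0 units closer together.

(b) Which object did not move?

the red sphere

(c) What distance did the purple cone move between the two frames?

0.7

The purple cone moved from about (1.5, 2.3) to (2.1, 2.6), a distance of √(0.6² + 0.3²) ≈ 0.7.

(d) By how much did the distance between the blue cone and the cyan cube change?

+0.4

The distance was about 7.7 in the first image and 8.1 in the second, so they moved 0.4 units further apart.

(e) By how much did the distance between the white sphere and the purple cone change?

-3.0

The distance was about 9.7 in the first image and 6.7 in the second, so they moved 3.0 units closer together.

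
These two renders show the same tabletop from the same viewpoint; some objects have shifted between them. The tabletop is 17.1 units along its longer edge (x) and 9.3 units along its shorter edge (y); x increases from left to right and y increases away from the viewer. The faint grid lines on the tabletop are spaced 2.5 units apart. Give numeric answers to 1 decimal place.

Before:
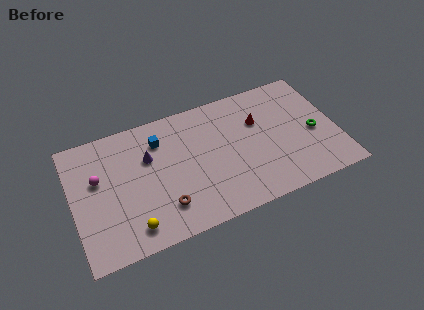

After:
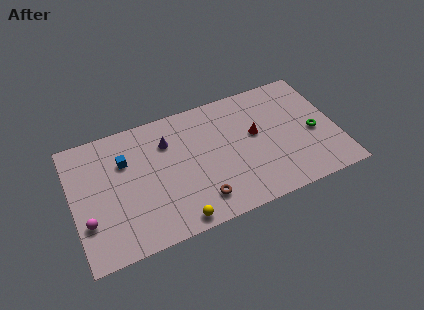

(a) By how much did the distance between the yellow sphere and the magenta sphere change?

+1.3

They were about 4.6 units apart before and 5.9 after — 1.3 units further apart.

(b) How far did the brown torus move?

2.3

From (5.6, 2.2) to (7.9, 1.8), the brown torus covered √(2.3² + 0.4²) ≈ 2.3 units.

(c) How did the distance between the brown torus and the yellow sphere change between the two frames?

-0.4

They were about 2.2 units apart before and 1.8 after — 0.4 units closer together.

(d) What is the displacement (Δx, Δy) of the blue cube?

(-2.3, -0.7)

The blue cube started near (5.8, 7.1) and ended near (3.5, 6.4).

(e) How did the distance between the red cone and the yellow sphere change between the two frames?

-2.8

The distance was about 9.9 in the first image and 7.1 in the second, so they moved 2.8 units closer together.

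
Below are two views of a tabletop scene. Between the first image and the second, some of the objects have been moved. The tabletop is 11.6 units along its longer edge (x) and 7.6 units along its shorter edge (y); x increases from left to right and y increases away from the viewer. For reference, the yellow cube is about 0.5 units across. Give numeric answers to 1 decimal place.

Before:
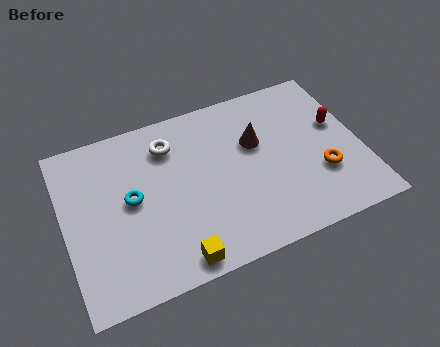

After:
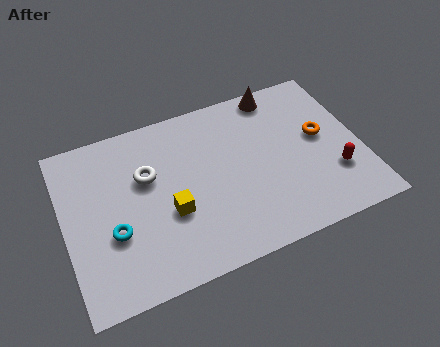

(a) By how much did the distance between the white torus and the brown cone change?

+2.3

They were about 3.5 units apart before and 5.8 after — 2.3 units further apart.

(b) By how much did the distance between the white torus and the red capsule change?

+0.9

They were about 6.6 units apart before and 7.5 after — 0.9 units further apart.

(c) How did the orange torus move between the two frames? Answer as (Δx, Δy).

(0.2, 1.7)

From the two frames, the orange torus sits at roughly (9.9, 2.5) before and (10.1, 4.2) after.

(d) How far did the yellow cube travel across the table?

2.1

The yellow cube moved from about (4.0, 0.8) to (4.0, 2.9), a distance of √(0.0² + 2.1²) ≈ 2.1.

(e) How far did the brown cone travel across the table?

2.3

From (7.6, 4.8) to (8.7, 6.8), the brown cone covered √(1.1² + 2.0²) ≈ 2.3 units.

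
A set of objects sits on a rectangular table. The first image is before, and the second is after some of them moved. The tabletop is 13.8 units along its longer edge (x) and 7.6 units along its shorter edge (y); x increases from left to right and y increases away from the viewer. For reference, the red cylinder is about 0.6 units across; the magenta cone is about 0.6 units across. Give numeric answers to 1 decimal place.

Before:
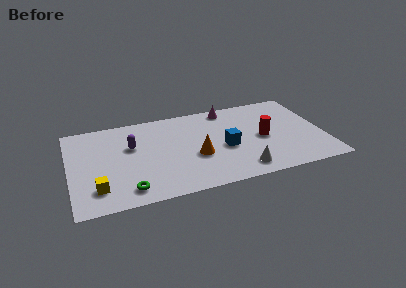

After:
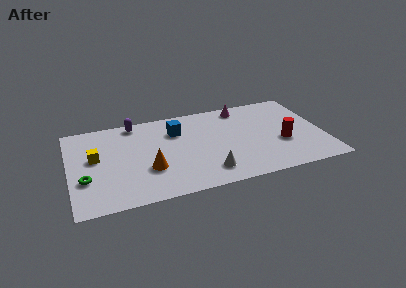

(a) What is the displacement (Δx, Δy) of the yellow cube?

(0.0, 2.6)

The yellow cube was at about (1.4, 1.7) and moved to about (1.4, 4.3).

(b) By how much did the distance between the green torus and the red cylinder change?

+2.8

They were about 7.9 units apart before and 10.7 after — 2.8 units further apart.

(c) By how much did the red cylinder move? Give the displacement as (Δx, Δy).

(1.0, -0.7)

The red cylinder was at about (10.5, 3.6) and moved to about (11.5, 2.9).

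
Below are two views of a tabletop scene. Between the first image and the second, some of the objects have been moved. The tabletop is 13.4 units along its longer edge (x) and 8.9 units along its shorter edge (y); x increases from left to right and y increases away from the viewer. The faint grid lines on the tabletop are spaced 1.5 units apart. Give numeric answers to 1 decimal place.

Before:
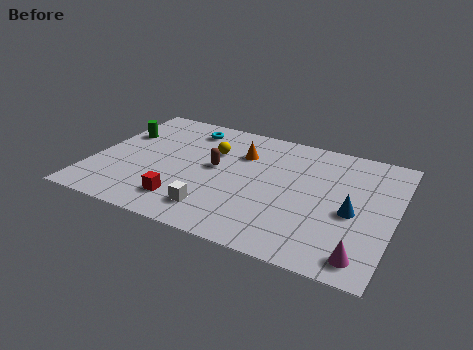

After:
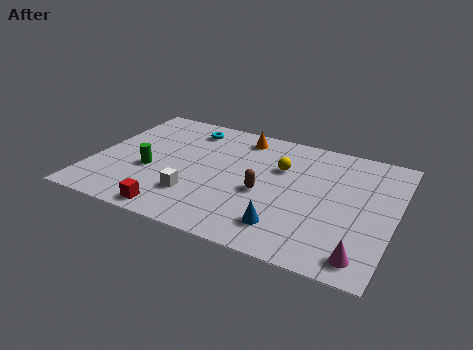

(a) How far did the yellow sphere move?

3.1

The yellow sphere moved from about (5.1, 6.0) to (8.2, 5.9), a distance of √(3.1² + 0.1²) ≈ 3.1.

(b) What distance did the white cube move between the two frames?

1.2

The white cube moved from about (5.8, 1.7) to (4.8, 2.4), a distance of √(1.0² + 0.7²) ≈ 1.2.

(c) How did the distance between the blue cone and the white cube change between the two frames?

-2.1

The distance was about 6.2 in the first image and 4.1 in the second, so they moved 2.1 units closer together.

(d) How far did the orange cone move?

1.3

The orange cone moved from about (6.4, 6.3) to (6.2, 7.6), a distance of √(0.2² + 1.3²) ≈ 1.3.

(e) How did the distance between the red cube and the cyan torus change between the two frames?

+0.9

Before: roughly 5.6 units apart; after: 6.5. That's 0.9 units further apart.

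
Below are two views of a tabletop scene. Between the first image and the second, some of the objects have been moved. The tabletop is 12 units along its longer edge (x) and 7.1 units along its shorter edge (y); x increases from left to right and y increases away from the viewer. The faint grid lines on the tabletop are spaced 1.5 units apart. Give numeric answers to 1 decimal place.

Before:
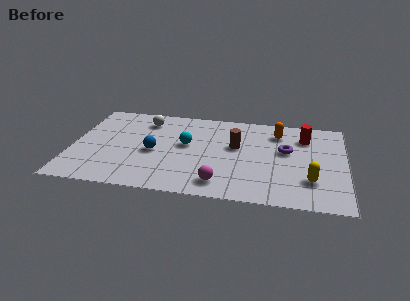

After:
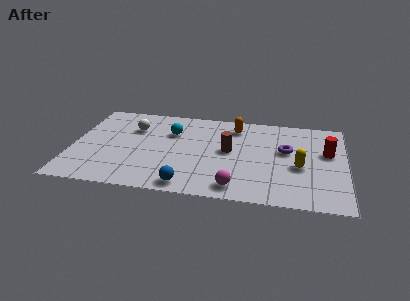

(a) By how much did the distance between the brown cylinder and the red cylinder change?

+1.1

Before: roughly 3.2 units apart; after: 4.3. That's 1.1 units further apart.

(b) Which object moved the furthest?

the blue sphere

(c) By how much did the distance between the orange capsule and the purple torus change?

+1.3

They were about 1.5 units apart before and 2.8 after — 1.3 units further apart.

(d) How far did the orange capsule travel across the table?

1.9

The orange capsule was near (9.0, 5.6) before and (7.1, 5.8) after, so it travelled √(1.9² + 0.2²) ≈ 1.9 units.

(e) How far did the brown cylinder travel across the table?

0.5

The brown cylinder moved from about (7.2, 4.2) to (6.9, 3.8), a distance of √(0.3² + 0.4²) ≈ 0.5.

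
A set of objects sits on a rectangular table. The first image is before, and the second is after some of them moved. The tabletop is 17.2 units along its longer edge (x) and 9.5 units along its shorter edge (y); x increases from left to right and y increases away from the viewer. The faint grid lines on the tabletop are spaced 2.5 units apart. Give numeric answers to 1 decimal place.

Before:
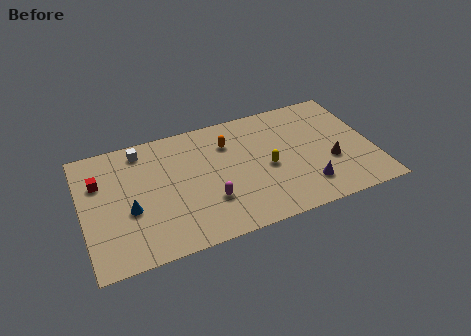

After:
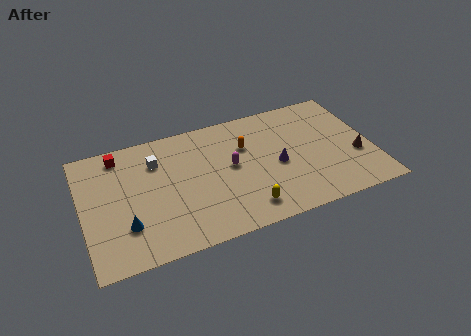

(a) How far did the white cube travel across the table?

1.4

From (3.7, 8.2) to (4.5, 7.0), the white cube covered √(0.8² + 1.2²) ≈ 1.4 units.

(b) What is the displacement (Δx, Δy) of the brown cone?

(1.6, 0.0)

The brown cone was at about (14.6, 3.5) and moved to about (16.2, 3.5).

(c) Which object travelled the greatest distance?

the yellow capsule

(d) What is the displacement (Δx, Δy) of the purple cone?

(-1.5, 2.2)

The purple cone was at about (13.0, 2.1) and moved to about (11.5, 4.3).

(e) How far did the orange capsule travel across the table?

1.2

The orange capsule was near (8.8, 7.0) before and (9.8, 6.4) after, so it travelled √(1.0² + 0.6²) ≈ 1.2 units.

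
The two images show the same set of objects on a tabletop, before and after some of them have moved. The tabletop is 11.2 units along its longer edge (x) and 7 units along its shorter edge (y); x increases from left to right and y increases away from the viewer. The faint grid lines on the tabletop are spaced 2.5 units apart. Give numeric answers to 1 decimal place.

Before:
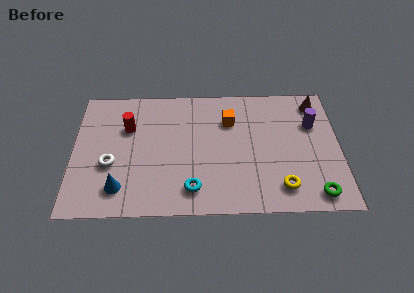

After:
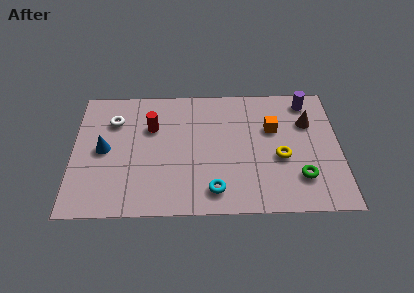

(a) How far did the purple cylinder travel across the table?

1.3

The purple cylinder was near (10.1, 4.7) before and (9.9, 6.0) after, so it travelled √(0.2² + 1.3²) ≈ 1.3 units.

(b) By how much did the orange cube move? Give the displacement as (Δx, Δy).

(1.8, -0.5)

The orange cube was at about (6.6, 5.0) and moved to about (8.4, 4.5).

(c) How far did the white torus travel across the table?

2.4

From (1.6, 2.7) to (1.7, 5.1), the white torus covered √(0.1² + 2.4²) ≈ 2.4 units.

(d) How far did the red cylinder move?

1.0

From (2.3, 4.7) to (3.3, 4.7), the red cylinder covered √(1.0² + 0.0²) ≈ 1.0 units.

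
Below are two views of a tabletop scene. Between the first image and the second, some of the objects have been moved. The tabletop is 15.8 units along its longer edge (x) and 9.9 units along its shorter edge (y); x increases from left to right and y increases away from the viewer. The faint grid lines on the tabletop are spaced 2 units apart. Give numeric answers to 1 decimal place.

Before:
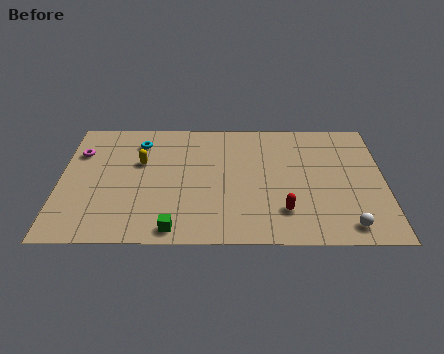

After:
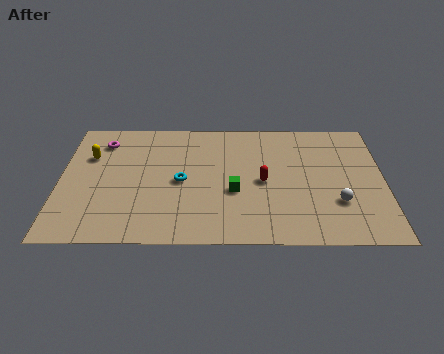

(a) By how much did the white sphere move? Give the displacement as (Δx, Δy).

(-0.4, 1.8)

The white sphere was at about (13.9, 1.3) and moved to about (13.5, 3.1).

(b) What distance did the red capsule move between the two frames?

2.5

The red capsule was near (10.9, 2.4) before and (9.9, 4.7) after, so it travelled √(1.0² + 2.3²) ≈ 2.5 units.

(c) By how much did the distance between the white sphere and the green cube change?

-3.2

Before: roughly 8.3 units apart; after: 5.1. That's 3.2 units closer together.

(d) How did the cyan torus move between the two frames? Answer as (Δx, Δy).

(2.1, -3.2)

The cyan torus was at about (3.8, 7.9) and moved to about (5.9, 4.7).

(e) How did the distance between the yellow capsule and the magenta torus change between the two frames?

-1.8

The distance was about 3.1 in the first image and 1.3 in the second, so they moved 1.8 units closer together.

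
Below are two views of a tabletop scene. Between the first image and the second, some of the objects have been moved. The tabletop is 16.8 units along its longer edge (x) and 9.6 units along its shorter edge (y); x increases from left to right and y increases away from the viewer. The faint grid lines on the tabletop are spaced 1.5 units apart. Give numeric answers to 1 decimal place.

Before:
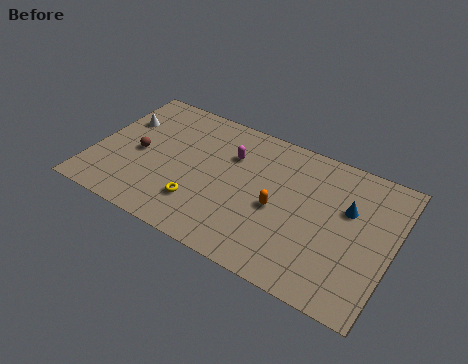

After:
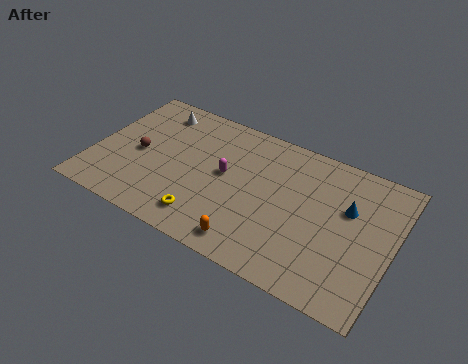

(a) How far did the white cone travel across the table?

2.3

From (1.2, 6.5) to (2.9, 8.0), the white cone covered √(1.7² + 1.5²) ≈ 2.3 units.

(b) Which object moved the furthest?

the orange capsule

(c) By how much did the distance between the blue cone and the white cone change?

-1.5

The distance was about 13.0 in the first image and 11.5 in the second, so they moved 1.5 units closer together.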